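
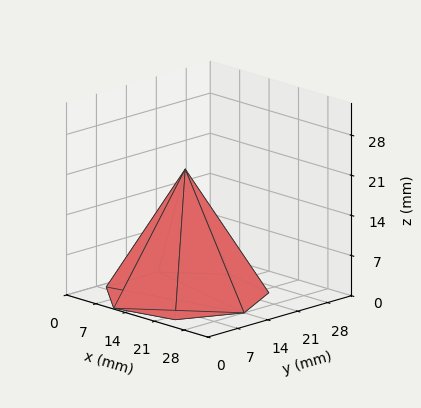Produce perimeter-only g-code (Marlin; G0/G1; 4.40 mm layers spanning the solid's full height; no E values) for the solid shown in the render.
Reading the render: the shape is a regular 7-sided pyramid, base circumscribed radius ≈ 14 mm, apex at z ≈ 22 mm (dimensions read to the nearest mm from the axis ticks). For the g-code, the solid's height is divided into equal slices at the stated Δz and each level perimeter traced with G1 moves after a G0 lift.

; perimeter-only toolpath
G21 ; units = mm
G90 ; absolute positioning
G28 ; home
; layer 1
G0 Z4.40
G0 X25.20 Y14.00
G1 X20.98 Y22.76
G1 X11.50 Y24.92
G1 X3.91 Y18.86
G1 X3.91 Y9.14
G1 X11.50 Y3.08
G1 X20.98 Y5.24
G1 X25.20 Y14.00
; layer 2
G0 Z8.80
G0 X22.40 Y14.00
G1 X19.24 Y20.57
G1 X12.13 Y22.19
G1 X6.43 Y17.64
G1 X6.43 Y10.36
G1 X12.13 Y5.81
G1 X19.24 Y7.43
G1 X22.40 Y14.00
; layer 3
G0 Z13.20
G0 X19.60 Y14.00
G1 X17.49 Y18.38
G1 X12.75 Y19.46
G1 X8.96 Y16.43
G1 X8.96 Y11.57
G1 X12.75 Y8.54
G1 X17.49 Y9.62
G1 X19.60 Y14.00
; layer 4
G0 Z17.60
G0 X16.80 Y14.00
G1 X15.75 Y16.19
G1 X13.38 Y16.73
G1 X11.48 Y15.21
G1 X11.48 Y12.79
G1 X13.38 Y11.27
G1 X15.75 Y11.81
G1 X16.80 Y14.00
M2 ; end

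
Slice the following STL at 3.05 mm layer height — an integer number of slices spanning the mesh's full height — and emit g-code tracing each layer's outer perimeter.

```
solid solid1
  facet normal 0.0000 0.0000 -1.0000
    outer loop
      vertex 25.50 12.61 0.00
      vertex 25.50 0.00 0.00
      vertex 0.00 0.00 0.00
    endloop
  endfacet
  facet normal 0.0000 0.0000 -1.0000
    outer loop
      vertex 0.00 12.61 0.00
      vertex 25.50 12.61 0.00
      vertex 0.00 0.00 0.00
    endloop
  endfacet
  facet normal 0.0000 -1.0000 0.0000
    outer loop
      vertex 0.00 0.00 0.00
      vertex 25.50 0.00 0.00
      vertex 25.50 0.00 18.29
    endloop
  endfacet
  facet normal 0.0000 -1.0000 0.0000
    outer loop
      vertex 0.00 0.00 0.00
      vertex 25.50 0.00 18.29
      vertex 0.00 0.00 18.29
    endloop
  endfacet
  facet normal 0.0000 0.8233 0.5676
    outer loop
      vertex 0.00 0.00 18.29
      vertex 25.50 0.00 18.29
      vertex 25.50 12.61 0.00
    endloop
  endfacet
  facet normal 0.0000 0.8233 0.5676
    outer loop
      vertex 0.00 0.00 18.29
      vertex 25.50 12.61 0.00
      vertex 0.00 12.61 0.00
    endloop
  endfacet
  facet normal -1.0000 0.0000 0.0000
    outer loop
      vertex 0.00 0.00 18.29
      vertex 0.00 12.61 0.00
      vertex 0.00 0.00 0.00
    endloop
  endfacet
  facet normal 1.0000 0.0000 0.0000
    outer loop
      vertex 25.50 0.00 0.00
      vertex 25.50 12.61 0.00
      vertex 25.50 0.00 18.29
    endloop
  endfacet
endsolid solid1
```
; perimeter-only toolpath
G21 ; units = mm
G90 ; absolute positioning
G28 ; home
; layer 1
G0 Z3.05
G0 X0.00 Y0.00
G1 X25.50 Y0.00
G1 X25.50 Y10.51
G1 X0.00 Y10.51
G1 X0.00 Y0.00
; layer 2
G0 Z6.10
G0 X0.00 Y0.00
G1 X25.50 Y0.00
G1 X25.50 Y8.41
G1 X0.00 Y8.41
G1 X0.00 Y0.00
; layer 3
G0 Z9.14
G0 X0.00 Y0.00
G1 X25.50 Y0.00
G1 X25.50 Y6.30
G1 X0.00 Y6.30
G1 X0.00 Y0.00
; layer 4
G0 Z12.19
G0 X0.00 Y0.00
G1 X25.50 Y0.00
G1 X25.50 Y4.20
G1 X0.00 Y4.20
G1 X0.00 Y0.00
; layer 5
G0 Z15.24
G0 X0.00 Y0.00
G1 X25.50 Y0.00
G1 X25.50 Y2.10
G1 X0.00 Y2.10
G1 X0.00 Y0.00
M2 ; end

The solid is a wedge (ramp): 25.5 × 12.6 mm base, rising to 18.3 mm along the y=0 edge and sloping linearly to z=0 at y=12.6. Slicing at Δz = 3.05 mm — 6 equal slices spanning the solid's height, so layer i sits at z = i·h/6 — gives 5 non-empty perimeters. Each is a 4-segment closed polygon; G0 lifts to the layer z and rapids to the start vertex, then G1 traces the edges. The cross-section shrinks linearly with z (the slice at the apex is degenerate and omitted).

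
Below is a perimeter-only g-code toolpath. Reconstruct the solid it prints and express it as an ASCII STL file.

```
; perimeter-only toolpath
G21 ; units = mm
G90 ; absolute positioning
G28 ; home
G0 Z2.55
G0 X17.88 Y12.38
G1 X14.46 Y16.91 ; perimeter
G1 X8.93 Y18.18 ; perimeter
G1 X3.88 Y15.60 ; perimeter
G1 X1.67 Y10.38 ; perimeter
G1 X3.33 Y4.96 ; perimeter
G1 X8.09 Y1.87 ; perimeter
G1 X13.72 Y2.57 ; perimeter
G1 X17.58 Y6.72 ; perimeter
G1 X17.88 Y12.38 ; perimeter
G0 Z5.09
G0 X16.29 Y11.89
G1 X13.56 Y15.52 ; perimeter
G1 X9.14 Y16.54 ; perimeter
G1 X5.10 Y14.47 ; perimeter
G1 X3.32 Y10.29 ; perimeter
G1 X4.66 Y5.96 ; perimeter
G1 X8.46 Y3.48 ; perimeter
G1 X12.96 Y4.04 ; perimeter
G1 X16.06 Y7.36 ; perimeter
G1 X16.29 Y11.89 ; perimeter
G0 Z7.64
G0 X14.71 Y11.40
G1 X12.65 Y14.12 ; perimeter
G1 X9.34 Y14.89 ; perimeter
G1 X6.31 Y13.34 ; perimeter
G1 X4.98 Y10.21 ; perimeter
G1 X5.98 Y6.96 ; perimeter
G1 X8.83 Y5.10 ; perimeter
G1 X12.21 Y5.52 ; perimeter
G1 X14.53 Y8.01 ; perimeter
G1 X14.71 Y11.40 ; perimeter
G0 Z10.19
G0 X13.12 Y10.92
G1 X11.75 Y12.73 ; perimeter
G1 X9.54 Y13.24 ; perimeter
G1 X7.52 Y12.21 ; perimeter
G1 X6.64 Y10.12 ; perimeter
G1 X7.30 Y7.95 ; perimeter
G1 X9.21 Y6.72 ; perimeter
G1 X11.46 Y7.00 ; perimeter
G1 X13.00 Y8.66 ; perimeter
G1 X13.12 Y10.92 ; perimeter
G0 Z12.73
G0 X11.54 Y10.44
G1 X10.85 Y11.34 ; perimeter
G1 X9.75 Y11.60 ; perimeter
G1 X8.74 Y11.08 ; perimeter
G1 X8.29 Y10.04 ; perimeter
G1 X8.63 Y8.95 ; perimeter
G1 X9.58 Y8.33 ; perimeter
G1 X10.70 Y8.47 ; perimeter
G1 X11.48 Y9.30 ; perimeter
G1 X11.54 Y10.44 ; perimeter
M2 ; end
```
solid part
  facet normal 0.0000 0.0000 -1.0000
    outer loop
      vertex 8.73 19.83 0.00
      vertex 15.36 18.30 0.00
      vertex 19.46 12.86 0.00
    endloop
  endfacet
  facet normal 0.0000 0.0000 -1.0000
    outer loop
      vertex 2.67 16.73 0.00
      vertex 8.73 19.83 0.00
      vertex 19.46 12.86 0.00
    endloop
  endfacet
  facet normal 0.0000 0.0000 -1.0000
    outer loop
      vertex 0.01 10.46 0.00
      vertex 2.67 16.73 0.00
      vertex 19.46 12.86 0.00
    endloop
  endfacet
  facet normal 0.0000 0.0000 -1.0000
    outer loop
      vertex 2.01 3.96 0.00
      vertex 0.01 10.46 0.00
      vertex 19.46 12.86 0.00
    endloop
  endfacet
  facet normal 0.0000 0.0000 -1.0000
    outer loop
      vertex 7.72 0.25 0.00
      vertex 2.01 3.96 0.00
      vertex 19.46 12.86 0.00
    endloop
  endfacet
  facet normal 0.0000 0.0000 -1.0000
    outer loop
      vertex 14.47 1.09 0.00
      vertex 7.72 0.25 0.00
      vertex 19.46 12.86 0.00
    endloop
  endfacet
  facet normal 0.0000 0.0000 -1.0000
    outer loop
      vertex 19.11 6.07 0.00
      vertex 14.47 1.09 0.00
      vertex 19.46 12.86 0.00
    endloop
  endfacet
  facet normal 0.6813 0.5134 0.5218
    outer loop
      vertex 19.46 12.86 0.00
      vertex 15.36 18.30 0.00
      vertex 9.95 9.95 15.28
    endloop
  endfacet
  facet normal 0.1918 0.8311 0.5221
    outer loop
      vertex 15.36 18.30 0.00
      vertex 8.73 19.83 0.00
      vertex 9.95 9.95 15.28
    endloop
  endfacet
  facet normal -0.3884 0.7594 0.5220
    outer loop
      vertex 8.73 19.83 0.00
      vertex 2.67 16.73 0.00
      vertex 9.95 9.95 15.28
    endloop
  endfacet
  facet normal -0.7852 0.3331 0.5219
    outer loop
      vertex 2.67 16.73 0.00
      vertex 0.01 10.46 0.00
      vertex 9.95 9.95 15.28
    endloop
  endfacet
  facet normal -0.8152 -0.2508 0.5220
    outer loop
      vertex 0.01 10.46 0.00
      vertex 2.01 3.96 0.00
      vertex 9.95 9.95 15.28
    endloop
  endfacet
  facet normal -0.4647 -0.7153 0.5219
    outer loop
      vertex 2.01 3.96 0.00
      vertex 7.72 0.25 0.00
      vertex 9.95 9.95 15.28
    endloop
  endfacet
  facet normal 0.1053 -0.8464 0.5220
    outer loop
      vertex 7.72 0.25 0.00
      vertex 14.47 1.09 0.00
      vertex 9.95 9.95 15.28
    endloop
  endfacet
  facet normal 0.6241 -0.5815 0.5218
    outer loop
      vertex 14.47 1.09 0.00
      vertex 19.11 6.07 0.00
      vertex 9.95 9.95 15.28
    endloop
  endfacet
  facet normal 0.8519 -0.0439 0.5218
    outer loop
      vertex 19.11 6.07 0.00
      vertex 19.46 12.86 0.00
      vertex 9.95 9.95 15.28
    endloop
  endfacet
endsolid part

The G0 Z moves step by Δz≈2.55 mm. The G1 loops shrink linearly with z, so the solid tapers from its base footprint up to z≈15.3. Closing with a flat bottom cap and the tapered top and triangulating gives 16 facets — a regular 9-sided pyramid, base circumscribed radius ≈ 9.95 mm, apex at z ≈ 15.3 mm.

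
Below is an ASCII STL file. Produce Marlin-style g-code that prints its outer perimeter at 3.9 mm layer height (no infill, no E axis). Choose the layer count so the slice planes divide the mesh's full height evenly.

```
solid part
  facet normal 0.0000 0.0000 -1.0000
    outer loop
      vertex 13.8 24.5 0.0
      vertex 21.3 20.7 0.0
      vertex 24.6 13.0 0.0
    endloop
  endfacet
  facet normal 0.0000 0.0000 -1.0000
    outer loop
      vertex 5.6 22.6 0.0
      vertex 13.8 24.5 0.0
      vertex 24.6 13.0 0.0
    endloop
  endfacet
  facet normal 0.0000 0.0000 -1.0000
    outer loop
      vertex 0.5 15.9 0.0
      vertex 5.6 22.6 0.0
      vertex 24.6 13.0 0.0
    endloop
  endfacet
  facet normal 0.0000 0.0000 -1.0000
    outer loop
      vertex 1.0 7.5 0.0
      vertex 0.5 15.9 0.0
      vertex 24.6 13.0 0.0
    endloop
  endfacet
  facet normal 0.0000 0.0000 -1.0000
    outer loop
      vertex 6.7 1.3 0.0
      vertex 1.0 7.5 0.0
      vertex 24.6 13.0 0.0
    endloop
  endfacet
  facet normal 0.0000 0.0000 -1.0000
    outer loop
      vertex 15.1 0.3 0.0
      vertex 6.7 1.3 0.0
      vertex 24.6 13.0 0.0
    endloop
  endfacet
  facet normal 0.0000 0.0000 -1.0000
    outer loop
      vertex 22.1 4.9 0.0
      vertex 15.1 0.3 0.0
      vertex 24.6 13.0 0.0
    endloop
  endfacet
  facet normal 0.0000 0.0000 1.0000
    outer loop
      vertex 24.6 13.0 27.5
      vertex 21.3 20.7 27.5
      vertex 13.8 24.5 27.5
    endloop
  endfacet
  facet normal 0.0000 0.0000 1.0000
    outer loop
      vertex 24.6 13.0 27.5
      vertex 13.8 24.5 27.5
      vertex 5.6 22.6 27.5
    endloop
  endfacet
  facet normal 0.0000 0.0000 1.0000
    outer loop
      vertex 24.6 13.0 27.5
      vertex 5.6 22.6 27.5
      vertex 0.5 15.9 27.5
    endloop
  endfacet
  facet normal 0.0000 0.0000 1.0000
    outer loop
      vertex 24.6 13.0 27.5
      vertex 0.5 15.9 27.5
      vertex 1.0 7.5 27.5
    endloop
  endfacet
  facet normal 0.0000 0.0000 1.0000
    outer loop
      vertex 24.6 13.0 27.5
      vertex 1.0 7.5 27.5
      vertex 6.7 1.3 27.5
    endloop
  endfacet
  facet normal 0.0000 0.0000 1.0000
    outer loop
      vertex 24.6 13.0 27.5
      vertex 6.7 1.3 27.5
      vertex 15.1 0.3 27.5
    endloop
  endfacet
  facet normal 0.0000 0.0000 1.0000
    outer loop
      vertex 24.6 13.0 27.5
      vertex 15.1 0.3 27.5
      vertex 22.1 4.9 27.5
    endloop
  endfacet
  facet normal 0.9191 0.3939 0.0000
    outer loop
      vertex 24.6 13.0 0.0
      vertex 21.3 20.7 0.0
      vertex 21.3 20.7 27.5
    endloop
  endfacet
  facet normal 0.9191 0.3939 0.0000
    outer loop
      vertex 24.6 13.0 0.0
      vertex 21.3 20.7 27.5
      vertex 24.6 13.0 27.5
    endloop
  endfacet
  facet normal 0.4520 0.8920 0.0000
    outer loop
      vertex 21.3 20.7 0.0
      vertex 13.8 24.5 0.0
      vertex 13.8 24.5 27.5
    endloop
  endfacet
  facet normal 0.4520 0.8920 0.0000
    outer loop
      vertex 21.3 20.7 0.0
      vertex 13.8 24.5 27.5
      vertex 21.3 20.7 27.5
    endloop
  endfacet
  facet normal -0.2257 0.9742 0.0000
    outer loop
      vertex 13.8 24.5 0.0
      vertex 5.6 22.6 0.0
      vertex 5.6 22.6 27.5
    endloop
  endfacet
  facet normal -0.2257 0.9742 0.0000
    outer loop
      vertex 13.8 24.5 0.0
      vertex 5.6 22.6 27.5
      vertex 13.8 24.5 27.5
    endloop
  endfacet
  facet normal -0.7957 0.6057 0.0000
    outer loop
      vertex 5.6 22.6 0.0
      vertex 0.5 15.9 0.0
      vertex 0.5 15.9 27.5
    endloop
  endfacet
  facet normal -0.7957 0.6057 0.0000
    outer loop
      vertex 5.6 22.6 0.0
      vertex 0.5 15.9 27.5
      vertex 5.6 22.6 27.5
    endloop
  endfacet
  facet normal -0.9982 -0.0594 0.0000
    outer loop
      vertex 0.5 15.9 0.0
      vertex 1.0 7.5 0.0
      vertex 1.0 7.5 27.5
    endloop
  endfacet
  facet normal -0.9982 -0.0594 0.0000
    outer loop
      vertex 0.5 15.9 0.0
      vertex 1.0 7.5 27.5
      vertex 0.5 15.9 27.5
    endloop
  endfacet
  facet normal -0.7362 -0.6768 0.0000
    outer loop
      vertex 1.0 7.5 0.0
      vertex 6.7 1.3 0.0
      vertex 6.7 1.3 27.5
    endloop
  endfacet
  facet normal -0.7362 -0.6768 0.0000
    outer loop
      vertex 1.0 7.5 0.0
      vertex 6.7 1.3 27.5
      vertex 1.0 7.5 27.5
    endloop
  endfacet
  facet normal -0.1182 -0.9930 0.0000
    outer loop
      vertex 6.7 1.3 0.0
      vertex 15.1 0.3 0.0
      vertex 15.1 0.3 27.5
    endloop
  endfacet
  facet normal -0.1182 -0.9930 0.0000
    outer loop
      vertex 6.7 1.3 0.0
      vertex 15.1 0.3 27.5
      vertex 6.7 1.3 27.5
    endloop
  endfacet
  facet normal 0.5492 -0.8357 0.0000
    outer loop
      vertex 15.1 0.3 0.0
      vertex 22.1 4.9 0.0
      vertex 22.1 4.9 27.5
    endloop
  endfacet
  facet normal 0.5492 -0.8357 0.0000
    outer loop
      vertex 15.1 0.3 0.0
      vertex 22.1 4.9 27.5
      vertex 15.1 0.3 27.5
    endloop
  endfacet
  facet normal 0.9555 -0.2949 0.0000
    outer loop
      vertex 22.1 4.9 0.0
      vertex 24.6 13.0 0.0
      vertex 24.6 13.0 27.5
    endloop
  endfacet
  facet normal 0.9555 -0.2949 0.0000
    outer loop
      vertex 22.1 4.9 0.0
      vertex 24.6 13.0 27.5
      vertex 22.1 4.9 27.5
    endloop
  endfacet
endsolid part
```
; perimeter-only toolpath
G21 ; units = mm
G90 ; absolute positioning
G28 ; home
; layer 1
G0 Z3.9
G0 X24.6 Y13.0
G1 X21.3 Y20.7
G1 X13.8 Y24.5
G1 X5.6 Y22.6
G1 X0.5 Y15.9
G1 X1.0 Y7.5
G1 X6.7 Y1.3
G1 X15.1 Y0.3
G1 X22.1 Y4.9
G1 X24.6 Y13.0
; layer 2
G0 Z7.9
G0 X24.6 Y13.0
G1 X21.3 Y20.7
G1 X13.8 Y24.5
G1 X5.6 Y22.6
G1 X0.5 Y15.9
G1 X1.0 Y7.5
G1 X6.7 Y1.3
G1 X15.1 Y0.3
G1 X22.1 Y4.9
G1 X24.6 Y13.0
; layer 3
G0 Z11.8
G0 X24.6 Y13.0
G1 X21.3 Y20.7
G1 X13.8 Y24.5
G1 X5.6 Y22.6
G1 X0.5 Y15.9
G1 X1.0 Y7.5
G1 X6.7 Y1.3
G1 X15.1 Y0.3
G1 X22.1 Y4.9
G1 X24.6 Y13.0
; layer 4
G0 Z15.7
G0 X24.6 Y13.0
G1 X21.3 Y20.7
G1 X13.8 Y24.5
G1 X5.6 Y22.6
G1 X0.5 Y15.9
G1 X1.0 Y7.5
G1 X6.7 Y1.3
G1 X15.1 Y0.3
G1 X22.1 Y4.9
G1 X24.6 Y13.0
; layer 5
G0 Z19.6
G0 X24.6 Y13.0
G1 X21.3 Y20.7
G1 X13.8 Y24.5
G1 X5.6 Y22.6
G1 X0.5 Y15.9
G1 X1.0 Y7.5
G1 X6.7 Y1.3
G1 X15.1 Y0.3
G1 X22.1 Y4.9
G1 X24.6 Y13.0
; layer 6
G0 Z23.6
G0 X24.6 Y13.0
G1 X21.3 Y20.7
G1 X13.8 Y24.5
G1 X5.6 Y22.6
G1 X0.5 Y15.9
G1 X1.0 Y7.5
G1 X6.7 Y1.3
G1 X15.1 Y0.3
G1 X22.1 Y4.9
G1 X24.6 Y13.0
; layer 7
G0 Z27.5
G0 X24.6 Y13.0
G1 X21.3 Y20.7
G1 X13.8 Y24.5
G1 X5.6 Y22.6
G1 X0.5 Y15.9
G1 X1.0 Y7.5
G1 X6.7 Y1.3
G1 X15.1 Y0.3
G1 X22.1 Y4.9
G1 X24.6 Y13.0
M2 ; end

The solid is a regular 9-sided prism (a cylinder approximated with 9 flat sides), circumscribed radius ≈ 12.3 mm, height ≈ 27.5 mm. Slicing at Δz = 3.9 mm — 7 equal slices spanning the solid's height, so layer i sits at z = i·h/7 — gives 7 non-empty perimeters. Each is a 9-segment closed polygon; G0 lifts to the layer z and rapids to the start vertex, then G1 traces the edges.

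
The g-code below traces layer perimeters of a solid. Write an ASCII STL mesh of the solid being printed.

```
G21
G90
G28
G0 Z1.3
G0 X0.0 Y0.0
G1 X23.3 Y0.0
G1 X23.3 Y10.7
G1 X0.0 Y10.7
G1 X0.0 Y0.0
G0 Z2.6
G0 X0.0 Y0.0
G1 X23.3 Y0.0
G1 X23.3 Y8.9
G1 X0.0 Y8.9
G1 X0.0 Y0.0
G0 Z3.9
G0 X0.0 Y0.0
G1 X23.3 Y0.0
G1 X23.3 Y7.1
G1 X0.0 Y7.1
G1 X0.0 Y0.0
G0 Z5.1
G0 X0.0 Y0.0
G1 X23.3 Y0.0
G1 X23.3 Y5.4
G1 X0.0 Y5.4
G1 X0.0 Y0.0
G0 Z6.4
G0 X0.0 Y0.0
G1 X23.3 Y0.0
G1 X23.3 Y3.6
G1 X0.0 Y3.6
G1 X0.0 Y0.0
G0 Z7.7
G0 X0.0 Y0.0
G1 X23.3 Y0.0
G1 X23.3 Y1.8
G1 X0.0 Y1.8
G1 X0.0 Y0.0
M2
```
solid part
  facet normal 0.0000 0.0000 -1.0000
    outer loop
      vertex 23.3 12.5 0.0
      vertex 23.3 0.0 0.0
      vertex 0.0 0.0 0.0
    endloop
  endfacet
  facet normal 0.0000 0.0000 -1.0000
    outer loop
      vertex 0.0 12.5 0.0
      vertex 23.3 12.5 0.0
      vertex 0.0 0.0 0.0
    endloop
  endfacet
  facet normal 0.0000 -1.0000 0.0000
    outer loop
      vertex 0.0 0.0 0.0
      vertex 23.3 0.0 0.0
      vertex 23.3 0.0 9.0
    endloop
  endfacet
  facet normal 0.0000 -1.0000 0.0000
    outer loop
      vertex 0.0 0.0 0.0
      vertex 23.3 0.0 9.0
      vertex 0.0 0.0 9.0
    endloop
  endfacet
  facet normal 0.0000 0.5843 0.8115
    outer loop
      vertex 0.0 0.0 9.0
      vertex 23.3 0.0 9.0
      vertex 23.3 12.5 0.0
    endloop
  endfacet
  facet normal 0.0000 0.5843 0.8115
    outer loop
      vertex 0.0 0.0 9.0
      vertex 23.3 12.5 0.0
      vertex 0.0 12.5 0.0
    endloop
  endfacet
  facet normal -1.0000 0.0000 0.0000
    outer loop
      vertex 0.0 0.0 9.0
      vertex 0.0 12.5 0.0
      vertex 0.0 0.0 0.0
    endloop
  endfacet
  facet normal 1.0000 0.0000 0.0000
    outer loop
      vertex 23.3 0.0 0.0
      vertex 23.3 12.5 0.0
      vertex 23.3 0.0 9.0
    endloop
  endfacet
endsolid part

The G0 Z moves step by Δz≈1.3 mm. The G1 loops shrink linearly with z, so the solid tapers from its base footprint up to z≈9. Closing with a flat bottom cap and the tapered top and triangulating gives 8 facets — a wedge (ramp): 23.3 × 12.5 mm base, rising to 9 mm along the y=0 edge and sloping linearly to z=0 at y=12.5.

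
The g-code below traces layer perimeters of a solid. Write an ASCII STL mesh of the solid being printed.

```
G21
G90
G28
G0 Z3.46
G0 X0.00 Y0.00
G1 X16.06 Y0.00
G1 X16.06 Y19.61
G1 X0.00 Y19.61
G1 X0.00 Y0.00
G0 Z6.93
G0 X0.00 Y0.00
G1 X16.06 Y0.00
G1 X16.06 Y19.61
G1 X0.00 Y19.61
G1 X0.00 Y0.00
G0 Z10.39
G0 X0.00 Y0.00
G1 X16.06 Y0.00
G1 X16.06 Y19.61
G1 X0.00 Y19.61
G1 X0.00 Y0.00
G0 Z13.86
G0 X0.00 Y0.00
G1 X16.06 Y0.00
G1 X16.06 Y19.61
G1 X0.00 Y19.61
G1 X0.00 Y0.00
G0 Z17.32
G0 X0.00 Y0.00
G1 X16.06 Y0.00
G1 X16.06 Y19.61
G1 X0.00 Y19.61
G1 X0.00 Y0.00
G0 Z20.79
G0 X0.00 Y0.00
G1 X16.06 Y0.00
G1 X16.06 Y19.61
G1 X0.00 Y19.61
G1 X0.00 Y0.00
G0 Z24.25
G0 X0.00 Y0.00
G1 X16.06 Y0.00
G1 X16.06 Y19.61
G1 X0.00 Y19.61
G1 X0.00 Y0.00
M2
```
solid part
  facet normal 0.0000 0.0000 -1.0000
    outer loop
      vertex 16.06 19.61 0.00
      vertex 16.06 0.00 0.00
      vertex 0.00 0.00 0.00
    endloop
  endfacet
  facet normal 0.0000 0.0000 -1.0000
    outer loop
      vertex 0.00 19.61 0.00
      vertex 16.06 19.61 0.00
      vertex 0.00 0.00 0.00
    endloop
  endfacet
  facet normal 0.0000 0.0000 1.0000
    outer loop
      vertex 0.00 0.00 24.25
      vertex 16.06 0.00 24.25
      vertex 16.06 19.61 24.25
    endloop
  endfacet
  facet normal 0.0000 0.0000 1.0000
    outer loop
      vertex 0.00 0.00 24.25
      vertex 16.06 19.61 24.25
      vertex 0.00 19.61 24.25
    endloop
  endfacet
  facet normal 0.0000 -1.0000 0.0000
    outer loop
      vertex 0.00 0.00 0.00
      vertex 16.06 0.00 0.00
      vertex 16.06 0.00 24.25
    endloop
  endfacet
  facet normal 0.0000 -1.0000 0.0000
    outer loop
      vertex 0.00 0.00 0.00
      vertex 16.06 0.00 24.25
      vertex 0.00 0.00 24.25
    endloop
  endfacet
  facet normal 0.0000 1.0000 0.0000
    outer loop
      vertex 16.06 19.61 24.25
      vertex 16.06 19.61 0.00
      vertex 0.00 19.61 0.00
    endloop
  endfacet
  facet normal 0.0000 1.0000 0.0000
    outer loop
      vertex 0.00 19.61 24.25
      vertex 16.06 19.61 24.25
      vertex 0.00 19.61 0.00
    endloop
  endfacet
  facet normal -1.0000 0.0000 0.0000
    outer loop
      vertex 0.00 19.61 24.25
      vertex 0.00 19.61 0.00
      vertex 0.00 0.00 0.00
    endloop
  endfacet
  facet normal -1.0000 0.0000 0.0000
    outer loop
      vertex 0.00 0.00 24.25
      vertex 0.00 19.61 24.25
      vertex 0.00 0.00 0.00
    endloop
  endfacet
  facet normal 1.0000 0.0000 0.0000
    outer loop
      vertex 16.06 0.00 0.00
      vertex 16.06 19.61 0.00
      vertex 16.06 19.61 24.25
    endloop
  endfacet
  facet normal 1.0000 0.0000 0.0000
    outer loop
      vertex 16.06 0.00 0.00
      vertex 16.06 19.61 24.25
      vertex 16.06 0.00 24.25
    endloop
  endfacet
endsolid part

The G0 Z moves step by Δz≈3.46 mm. Every layer's G1 loop is the same polygon, so the solid is a straight extrusion of it from z=0 to z≈24.2. Closing with flat bottom and top caps and triangulating gives 12 facets — a rectangular box, roughly 16.1 × 19.6 mm footprint and 24.2 mm tall.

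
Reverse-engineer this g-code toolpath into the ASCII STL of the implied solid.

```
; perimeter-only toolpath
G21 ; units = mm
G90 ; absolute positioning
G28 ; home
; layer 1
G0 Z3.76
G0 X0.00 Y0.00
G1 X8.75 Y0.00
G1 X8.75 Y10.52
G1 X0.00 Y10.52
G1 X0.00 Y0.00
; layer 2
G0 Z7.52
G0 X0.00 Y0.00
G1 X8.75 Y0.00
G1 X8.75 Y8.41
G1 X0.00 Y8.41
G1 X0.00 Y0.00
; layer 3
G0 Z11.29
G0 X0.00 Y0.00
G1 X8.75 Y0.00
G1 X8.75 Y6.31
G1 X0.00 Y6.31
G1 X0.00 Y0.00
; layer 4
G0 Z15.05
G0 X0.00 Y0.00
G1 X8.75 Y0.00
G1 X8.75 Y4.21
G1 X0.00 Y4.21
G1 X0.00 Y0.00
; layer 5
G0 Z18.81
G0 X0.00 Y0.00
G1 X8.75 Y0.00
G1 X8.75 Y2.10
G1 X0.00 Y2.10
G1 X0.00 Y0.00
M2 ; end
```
solid part
  facet normal 0.0000 0.0000 -1.0000
    outer loop
      vertex 8.75 12.62 0.00
      vertex 8.75 0.00 0.00
      vertex 0.00 0.00 0.00
    endloop
  endfacet
  facet normal 0.0000 0.0000 -1.0000
    outer loop
      vertex 0.00 12.62 0.00
      vertex 8.75 12.62 0.00
      vertex 0.00 0.00 0.00
    endloop
  endfacet
  facet normal 0.0000 -1.0000 0.0000
    outer loop
      vertex 0.00 0.00 0.00
      vertex 8.75 0.00 0.00
      vertex 8.75 0.00 22.57
    endloop
  endfacet
  facet normal 0.0000 -1.0000 0.0000
    outer loop
      vertex 0.00 0.00 0.00
      vertex 8.75 0.00 22.57
      vertex 0.00 0.00 22.57
    endloop
  endfacet
  facet normal 0.0000 0.8728 0.4880
    outer loop
      vertex 0.00 0.00 22.57
      vertex 8.75 0.00 22.57
      vertex 8.75 12.62 0.00
    endloop
  endfacet
  facet normal 0.0000 0.8728 0.4880
    outer loop
      vertex 0.00 0.00 22.57
      vertex 8.75 12.62 0.00
      vertex 0.00 12.62 0.00
    endloop
  endfacet
  facet normal -1.0000 0.0000 0.0000
    outer loop
      vertex 0.00 0.00 22.57
      vertex 0.00 12.62 0.00
      vertex 0.00 0.00 0.00
    endloop
  endfacet
  facet normal 1.0000 0.0000 0.0000
    outer loop
      vertex 8.75 0.00 0.00
      vertex 8.75 12.62 0.00
      vertex 8.75 0.00 22.57
    endloop
  endfacet
endsolid part

The G0 Z moves step by Δz≈3.76 mm. The G1 loops shrink linearly with z, so the solid tapers from its base footprint up to z≈22.6. Closing with a flat bottom cap and the tapered top and triangulating gives 8 facets — a wedge (ramp): 8.75 × 12.6 mm base, rising to 22.6 mm along the y=0 edge and sloping linearly to z=0 at y=12.6.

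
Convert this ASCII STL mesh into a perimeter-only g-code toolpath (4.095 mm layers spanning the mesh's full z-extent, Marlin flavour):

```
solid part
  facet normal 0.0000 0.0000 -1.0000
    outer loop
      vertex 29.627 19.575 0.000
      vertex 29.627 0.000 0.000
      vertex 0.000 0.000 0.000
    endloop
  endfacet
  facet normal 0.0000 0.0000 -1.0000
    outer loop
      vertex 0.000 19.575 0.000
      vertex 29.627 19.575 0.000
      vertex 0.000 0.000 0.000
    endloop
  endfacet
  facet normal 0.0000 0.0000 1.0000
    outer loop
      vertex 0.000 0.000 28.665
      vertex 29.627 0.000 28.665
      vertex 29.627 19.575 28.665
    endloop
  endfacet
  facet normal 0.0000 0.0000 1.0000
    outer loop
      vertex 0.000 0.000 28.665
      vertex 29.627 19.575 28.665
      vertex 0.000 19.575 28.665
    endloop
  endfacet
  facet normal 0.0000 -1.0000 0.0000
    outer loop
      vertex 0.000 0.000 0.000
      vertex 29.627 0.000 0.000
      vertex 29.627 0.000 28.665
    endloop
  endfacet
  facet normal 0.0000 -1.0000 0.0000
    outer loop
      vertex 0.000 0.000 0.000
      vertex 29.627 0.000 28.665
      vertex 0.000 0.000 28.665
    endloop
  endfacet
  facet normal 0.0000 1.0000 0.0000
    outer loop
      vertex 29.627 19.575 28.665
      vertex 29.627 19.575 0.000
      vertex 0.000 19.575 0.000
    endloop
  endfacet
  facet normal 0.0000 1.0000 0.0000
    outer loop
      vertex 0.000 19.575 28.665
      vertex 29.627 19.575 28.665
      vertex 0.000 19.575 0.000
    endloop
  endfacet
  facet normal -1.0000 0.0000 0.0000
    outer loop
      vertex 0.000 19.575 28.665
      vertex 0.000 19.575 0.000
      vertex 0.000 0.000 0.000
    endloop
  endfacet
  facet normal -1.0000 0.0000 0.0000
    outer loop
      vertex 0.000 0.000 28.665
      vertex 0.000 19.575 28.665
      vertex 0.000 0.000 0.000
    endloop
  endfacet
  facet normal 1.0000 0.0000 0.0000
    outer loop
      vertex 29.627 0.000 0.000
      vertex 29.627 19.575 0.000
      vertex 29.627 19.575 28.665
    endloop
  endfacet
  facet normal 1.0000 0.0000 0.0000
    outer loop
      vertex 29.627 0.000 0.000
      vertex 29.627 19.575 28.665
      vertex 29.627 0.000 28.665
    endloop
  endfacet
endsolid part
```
; perimeter-only toolpath
G21 ; units = mm
G90 ; absolute positioning
G28 ; home
; layer 1
G0 Z4.095
G0 X0.000 Y0.000
G1 X29.627 Y0.000
G1 X29.627 Y19.575
G1 X0.000 Y19.575
G1 X0.000 Y0.000
; layer 2
G0 Z8.190
G0 X0.000 Y0.000
G1 X29.627 Y0.000
G1 X29.627 Y19.575
G1 X0.000 Y19.575
G1 X0.000 Y0.000
; layer 3
G0 Z12.285
G0 X0.000 Y0.000
G1 X29.627 Y0.000
G1 X29.627 Y19.575
G1 X0.000 Y19.575
G1 X0.000 Y0.000
; layer 4
G0 Z16.380
G0 X0.000 Y0.000
G1 X29.627 Y0.000
G1 X29.627 Y19.575
G1 X0.000 Y19.575
G1 X0.000 Y0.000
; layer 5
G0 Z20.475
G0 X0.000 Y0.000
G1 X29.627 Y0.000
G1 X29.627 Y19.575
G1 X0.000 Y19.575
G1 X0.000 Y0.000
; layer 6
G0 Z24.570
G0 X0.000 Y0.000
G1 X29.627 Y0.000
G1 X29.627 Y19.575
G1 X0.000 Y19.575
G1 X0.000 Y0.000
; layer 7
G0 Z28.665
G0 X0.000 Y0.000
G1 X29.627 Y0.000
G1 X29.627 Y19.575
G1 X0.000 Y19.575
G1 X0.000 Y0.000
M2 ; end

The solid is a rectangular box, roughly 29.6 × 19.6 mm footprint and 28.7 mm tall. Slicing at Δz = 4.095 mm — 7 equal slices spanning the solid's height, so layer i sits at z = i·h/7 — gives 7 non-empty perimeters. Each is a 4-segment closed polygon; G0 lifts to the layer z and rapids to the start vertex, then G1 traces the edges.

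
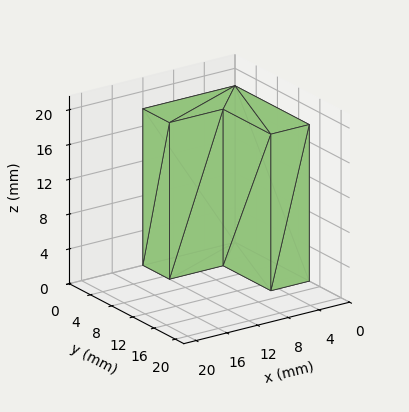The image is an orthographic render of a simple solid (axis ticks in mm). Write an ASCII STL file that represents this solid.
Reading the render: the shape is an L-shaped prism: outer 12 × 14 mm, arm thicknesses ≈ 5 mm (horizontal) and 5 mm (vertical), extruded 18 mm in z (dimensions read to the nearest mm from the axis ticks). For the STL, each face is triangulated and given an outward normal.

solid part
  facet normal 0.0000 0.0000 -1.0000
    outer loop
      vertex 12.0 5.0 0.0
      vertex 12.0 0.0 0.0
      vertex 0.0 0.0 0.0
    endloop
  endfacet
  facet normal 0.0000 0.0000 -1.0000
    outer loop
      vertex 5.0 5.0 0.0
      vertex 12.0 5.0 0.0
      vertex 0.0 0.0 0.0
    endloop
  endfacet
  facet normal 0.0000 0.0000 -1.0000
    outer loop
      vertex 5.0 14.0 0.0
      vertex 5.0 5.0 0.0
      vertex 0.0 0.0 0.0
    endloop
  endfacet
  facet normal 0.0000 0.0000 -1.0000
    outer loop
      vertex 0.0 14.0 0.0
      vertex 5.0 14.0 0.0
      vertex 0.0 0.0 0.0
    endloop
  endfacet
  facet normal 0.0000 0.0000 1.0000
    outer loop
      vertex 0.0 0.0 18.0
      vertex 12.0 0.0 18.0
      vertex 12.0 5.0 18.0
    endloop
  endfacet
  facet normal 0.0000 0.0000 1.0000
    outer loop
      vertex 0.0 0.0 18.0
      vertex 12.0 5.0 18.0
      vertex 5.0 5.0 18.0
    endloop
  endfacet
  facet normal 0.0000 0.0000 1.0000
    outer loop
      vertex 0.0 0.0 18.0
      vertex 5.0 5.0 18.0
      vertex 5.0 14.0 18.0
    endloop
  endfacet
  facet normal 0.0000 0.0000 1.0000
    outer loop
      vertex 0.0 0.0 18.0
      vertex 5.0 14.0 18.0
      vertex 0.0 14.0 18.0
    endloop
  endfacet
  facet normal 0.0000 -1.0000 0.0000
    outer loop
      vertex 0.0 0.0 0.0
      vertex 12.0 0.0 0.0
      vertex 12.0 0.0 18.0
    endloop
  endfacet
  facet normal 0.0000 -1.0000 0.0000
    outer loop
      vertex 0.0 0.0 0.0
      vertex 12.0 0.0 18.0
      vertex 0.0 0.0 18.0
    endloop
  endfacet
  facet normal 1.0000 0.0000 0.0000
    outer loop
      vertex 12.0 0.0 0.0
      vertex 12.0 5.0 0.0
      vertex 12.0 5.0 18.0
    endloop
  endfacet
  facet normal 1.0000 0.0000 0.0000
    outer loop
      vertex 12.0 0.0 0.0
      vertex 12.0 5.0 18.0
      vertex 12.0 0.0 18.0
    endloop
  endfacet
  facet normal 0.0000 1.0000 0.0000
    outer loop
      vertex 12.0 5.0 0.0
      vertex 5.0 5.0 0.0
      vertex 5.0 5.0 18.0
    endloop
  endfacet
  facet normal 0.0000 1.0000 0.0000
    outer loop
      vertex 12.0 5.0 0.0
      vertex 5.0 5.0 18.0
      vertex 12.0 5.0 18.0
    endloop
  endfacet
  facet normal 1.0000 0.0000 0.0000
    outer loop
      vertex 5.0 5.0 0.0
      vertex 5.0 14.0 0.0
      vertex 5.0 14.0 18.0
    endloop
  endfacet
  facet normal 1.0000 0.0000 0.0000
    outer loop
      vertex 5.0 5.0 0.0
      vertex 5.0 14.0 18.0
      vertex 5.0 5.0 18.0
    endloop
  endfacet
  facet normal 0.0000 1.0000 0.0000
    outer loop
      vertex 5.0 14.0 0.0
      vertex 0.0 14.0 0.0
      vertex 0.0 14.0 18.0
    endloop
  endfacet
  facet normal 0.0000 1.0000 0.0000
    outer loop
      vertex 5.0 14.0 0.0
      vertex 0.0 14.0 18.0
      vertex 5.0 14.0 18.0
    endloop
  endfacet
  facet normal -1.0000 0.0000 0.0000
    outer loop
      vertex 0.0 14.0 0.0
      vertex 0.0 0.0 0.0
      vertex 0.0 0.0 18.0
    endloop
  endfacet
  facet normal -1.0000 0.0000 0.0000
    outer loop
      vertex 0.0 14.0 0.0
      vertex 0.0 0.0 18.0
      vertex 0.0 14.0 18.0
    endloop
  endfacet
endsolid part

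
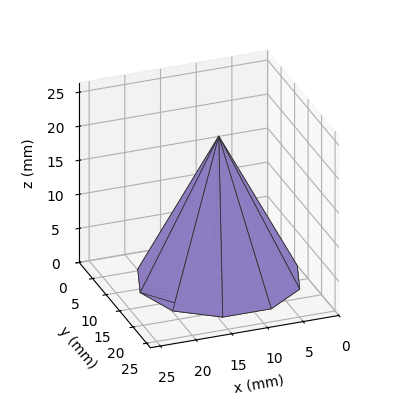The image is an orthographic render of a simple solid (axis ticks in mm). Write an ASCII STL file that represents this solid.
Reading the render: the shape is a regular 10-sided pyramid, base circumscribed radius ≈ 11 mm, apex at z ≈ 21 mm (dimensions read to the nearest mm from the axis ticks). For the STL, each face is triangulated and given an outward normal.

solid part
  facet normal 0.0000 0.0000 -1.0000
    outer loop
      vertex 14.399 21.462 0.000
      vertex 19.899 17.466 0.000
      vertex 22.000 11.000 0.000
    endloop
  endfacet
  facet normal 0.0000 0.0000 -1.0000
    outer loop
      vertex 7.601 21.462 0.000
      vertex 14.399 21.462 0.000
      vertex 22.000 11.000 0.000
    endloop
  endfacet
  facet normal 0.0000 0.0000 -1.0000
    outer loop
      vertex 2.101 17.466 0.000
      vertex 7.601 21.462 0.000
      vertex 22.000 11.000 0.000
    endloop
  endfacet
  facet normal 0.0000 0.0000 -1.0000
    outer loop
      vertex 0.000 11.000 0.000
      vertex 2.101 17.466 0.000
      vertex 22.000 11.000 0.000
    endloop
  endfacet
  facet normal 0.0000 0.0000 -1.0000
    outer loop
      vertex 2.101 4.534 0.000
      vertex 0.000 11.000 0.000
      vertex 22.000 11.000 0.000
    endloop
  endfacet
  facet normal 0.0000 0.0000 -1.0000
    outer loop
      vertex 7.601 0.538 0.000
      vertex 2.101 4.534 0.000
      vertex 22.000 11.000 0.000
    endloop
  endfacet
  facet normal 0.0000 0.0000 -1.0000
    outer loop
      vertex 14.399 0.538 0.000
      vertex 7.601 0.538 0.000
      vertex 22.000 11.000 0.000
    endloop
  endfacet
  facet normal 0.0000 0.0000 -1.0000
    outer loop
      vertex 19.899 4.534 0.000
      vertex 14.399 0.538 0.000
      vertex 22.000 11.000 0.000
    endloop
  endfacet
  facet normal 0.8513 0.2766 0.4459
    outer loop
      vertex 22.000 11.000 0.000
      vertex 19.899 17.466 0.000
      vertex 11.000 11.000 21.000
    endloop
  endfacet
  facet normal 0.5261 0.7241 0.4459
    outer loop
      vertex 19.899 17.466 0.000
      vertex 14.399 21.462 0.000
      vertex 11.000 11.000 21.000
    endloop
  endfacet
  facet normal 0.0000 0.8951 0.4459
    outer loop
      vertex 14.399 21.462 0.000
      vertex 7.601 21.462 0.000
      vertex 11.000 11.000 21.000
    endloop
  endfacet
  facet normal -0.5261 0.7241 0.4459
    outer loop
      vertex 7.601 21.462 0.000
      vertex 2.101 17.466 0.000
      vertex 11.000 11.000 21.000
    endloop
  endfacet
  facet normal -0.8513 0.2766 0.4459
    outer loop
      vertex 2.101 17.466 0.000
      vertex 0.000 11.000 0.000
      vertex 11.000 11.000 21.000
    endloop
  endfacet
  facet normal -0.8513 -0.2766 0.4459
    outer loop
      vertex 0.000 11.000 0.000
      vertex 2.101 4.534 0.000
      vertex 11.000 11.000 21.000
    endloop
  endfacet
  facet normal -0.5261 -0.7241 0.4459
    outer loop
      vertex 2.101 4.534 0.000
      vertex 7.601 0.538 0.000
      vertex 11.000 11.000 21.000
    endloop
  endfacet
  facet normal 0.0000 -0.8951 0.4459
    outer loop
      vertex 7.601 0.538 0.000
      vertex 14.399 0.538 0.000
      vertex 11.000 11.000 21.000
    endloop
  endfacet
  facet normal 0.5261 -0.7241 0.4459
    outer loop
      vertex 14.399 0.538 0.000
      vertex 19.899 4.534 0.000
      vertex 11.000 11.000 21.000
    endloop
  endfacet
  facet normal 0.8513 -0.2766 0.4459
    outer loop
      vertex 19.899 4.534 0.000
      vertex 22.000 11.000 0.000
      vertex 11.000 11.000 21.000
    endloop
  endfacet
endsolid part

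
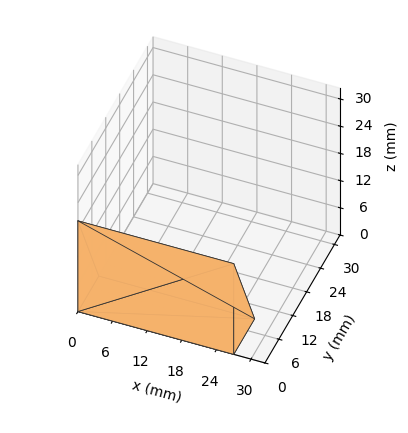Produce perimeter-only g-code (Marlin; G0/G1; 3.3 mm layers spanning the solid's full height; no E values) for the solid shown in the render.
Reading the render: the shape is a wedge (ramp): 27 × 9 mm base, rising to 20 mm along the y=0 edge and sloping linearly to z=0 at y=9 (dimensions read to the nearest mm from the axis ticks). For the g-code, the solid's height is divided into equal slices at the stated Δz and each level perimeter traced with G1 moves after a G0 lift.

; perimeter-only toolpath
G21 ; units = mm
G90 ; absolute positioning
G28 ; home
; layer 1
G0 Z3.3
G0 X0.0 Y0.0
G1 X27.0 Y0.0
G1 X27.0 Y7.5
G1 X0.0 Y7.5
G1 X0.0 Y0.0
; layer 2
G0 Z6.7
G0 X0.0 Y0.0
G1 X27.0 Y0.0
G1 X27.0 Y6.0
G1 X0.0 Y6.0
G1 X0.0 Y0.0
; layer 3
G0 Z10.0
G0 X0.0 Y0.0
G1 X27.0 Y0.0
G1 X27.0 Y4.5
G1 X0.0 Y4.5
G1 X0.0 Y0.0
; layer 4
G0 Z13.3
G0 X0.0 Y0.0
G1 X27.0 Y0.0
G1 X27.0 Y3.0
G1 X0.0 Y3.0
G1 X0.0 Y0.0
; layer 5
G0 Z16.7
G0 X0.0 Y0.0
G1 X27.0 Y0.0
G1 X27.0 Y1.5
G1 X0.0 Y1.5
G1 X0.0 Y0.0
M2 ; end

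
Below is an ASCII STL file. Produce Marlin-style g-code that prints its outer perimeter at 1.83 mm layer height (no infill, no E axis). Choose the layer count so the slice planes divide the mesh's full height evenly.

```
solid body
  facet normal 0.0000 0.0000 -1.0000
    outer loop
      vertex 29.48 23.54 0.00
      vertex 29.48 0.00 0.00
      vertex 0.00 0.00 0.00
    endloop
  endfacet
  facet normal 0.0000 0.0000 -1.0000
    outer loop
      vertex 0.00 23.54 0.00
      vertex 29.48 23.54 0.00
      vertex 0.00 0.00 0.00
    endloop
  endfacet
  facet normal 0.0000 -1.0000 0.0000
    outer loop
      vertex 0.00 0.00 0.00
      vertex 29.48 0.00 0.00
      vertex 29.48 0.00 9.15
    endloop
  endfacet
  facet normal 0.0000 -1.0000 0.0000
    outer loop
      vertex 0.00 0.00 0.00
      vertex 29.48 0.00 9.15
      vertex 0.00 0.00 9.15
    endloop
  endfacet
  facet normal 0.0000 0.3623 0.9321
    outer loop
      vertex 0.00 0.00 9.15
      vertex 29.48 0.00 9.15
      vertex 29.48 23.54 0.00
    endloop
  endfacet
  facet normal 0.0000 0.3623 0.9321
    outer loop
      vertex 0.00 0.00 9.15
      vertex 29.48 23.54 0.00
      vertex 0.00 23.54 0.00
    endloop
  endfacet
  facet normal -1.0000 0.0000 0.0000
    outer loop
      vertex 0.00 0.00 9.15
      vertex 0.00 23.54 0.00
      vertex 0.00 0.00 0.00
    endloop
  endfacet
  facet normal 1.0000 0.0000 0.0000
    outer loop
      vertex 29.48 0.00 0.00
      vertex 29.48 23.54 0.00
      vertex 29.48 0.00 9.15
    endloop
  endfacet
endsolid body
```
; perimeter-only toolpath
G21 ; units = mm
G90 ; absolute positioning
G28 ; home
; layer 1
G0 Z1.83
G0 X0.00 Y0.00
G1 X29.48 Y0.00
G1 X29.48 Y18.83
G1 X0.00 Y18.83
G1 X0.00 Y0.00
; layer 2
G0 Z3.66
G0 X0.00 Y0.00
G1 X29.48 Y0.00
G1 X29.48 Y14.12
G1 X0.00 Y14.12
G1 X0.00 Y0.00
; layer 3
G0 Z5.49
G0 X0.00 Y0.00
G1 X29.48 Y0.00
G1 X29.48 Y9.42
G1 X0.00 Y9.42
G1 X0.00 Y0.00
; layer 4
G0 Z7.32
G0 X0.00 Y0.00
G1 X29.48 Y0.00
G1 X29.48 Y4.71
G1 X0.00 Y4.71
G1 X0.00 Y0.00
M2 ; end

The solid is a wedge (ramp): 29.5 × 23.5 mm base, rising to 9.15 mm along the y=0 edge and sloping linearly to z=0 at y=23.5. Slicing at Δz = 1.83 mm — 5 equal slices spanning the solid's height, so layer i sits at z = i·h/5 — gives 4 non-empty perimeters. Each is a 4-segment closed polygon; G0 lifts to the layer z and rapids to the start vertex, then G1 traces the edges. The cross-section shrinks linearly with z (the slice at the apex is degenerate and omitted).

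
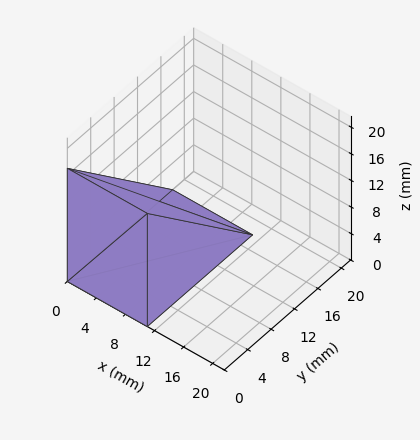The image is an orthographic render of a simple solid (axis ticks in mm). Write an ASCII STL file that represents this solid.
Reading the render: the shape is a wedge (ramp): 11 × 18 mm base, rising to 17 mm along the y=0 edge and sloping linearly to z=0 at y=18 (dimensions read to the nearest mm from the axis ticks). For the STL, each face is triangulated and given an outward normal.

solid part
  facet normal 0.0000 0.0000 -1.0000
    outer loop
      vertex 11.000 18.000 0.000
      vertex 11.000 0.000 0.000
      vertex 0.000 0.000 0.000
    endloop
  endfacet
  facet normal 0.0000 0.0000 -1.0000
    outer loop
      vertex 0.000 18.000 0.000
      vertex 11.000 18.000 0.000
      vertex 0.000 0.000 0.000
    endloop
  endfacet
  facet normal 0.0000 -1.0000 0.0000
    outer loop
      vertex 0.000 0.000 0.000
      vertex 11.000 0.000 0.000
      vertex 11.000 0.000 17.000
    endloop
  endfacet
  facet normal 0.0000 -1.0000 0.0000
    outer loop
      vertex 0.000 0.000 0.000
      vertex 11.000 0.000 17.000
      vertex 0.000 0.000 17.000
    endloop
  endfacet
  facet normal 0.0000 0.6866 0.7270
    outer loop
      vertex 0.000 0.000 17.000
      vertex 11.000 0.000 17.000
      vertex 11.000 18.000 0.000
    endloop
  endfacet
  facet normal 0.0000 0.6866 0.7270
    outer loop
      vertex 0.000 0.000 17.000
      vertex 11.000 18.000 0.000
      vertex 0.000 18.000 0.000
    endloop
  endfacet
  facet normal -1.0000 0.0000 0.0000
    outer loop
      vertex 0.000 0.000 17.000
      vertex 0.000 18.000 0.000
      vertex 0.000 0.000 0.000
    endloop
  endfacet
  facet normal 1.0000 0.0000 0.0000
    outer loop
      vertex 11.000 0.000 0.000
      vertex 11.000 18.000 0.000
      vertex 11.000 0.000 17.000
    endloop
  endfacet
endsolid part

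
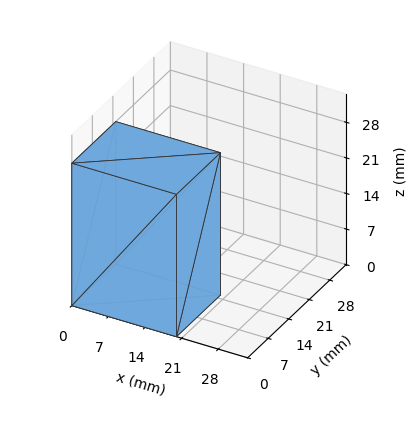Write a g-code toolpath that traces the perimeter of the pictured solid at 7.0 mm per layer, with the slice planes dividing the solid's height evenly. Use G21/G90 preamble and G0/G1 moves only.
Reading the render: the shape is a rectangular box, roughly 20 × 15 mm footprint and 28 mm tall (dimensions read to the nearest mm from the axis ticks). For the g-code, the solid's height is divided into equal slices at the stated Δz and each level perimeter traced with G1 moves after a G0 lift.

; perimeter-only toolpath
G21 ; units = mm
G90 ; absolute positioning
G28 ; home
; layer 1
G0 Z7.0
G0 X0.0 Y0.0
G1 X20.0 Y0.0
G1 X20.0 Y15.0
G1 X0.0 Y15.0
G1 X0.0 Y0.0
; layer 2
G0 Z14.0
G0 X0.0 Y0.0
G1 X20.0 Y0.0
G1 X20.0 Y15.0
G1 X0.0 Y15.0
G1 X0.0 Y0.0
; layer 3
G0 Z21.0
G0 X0.0 Y0.0
G1 X20.0 Y0.0
G1 X20.0 Y15.0
G1 X0.0 Y15.0
G1 X0.0 Y0.0
; layer 4
G0 Z28.0
G0 X0.0 Y0.0
G1 X20.0 Y0.0
G1 X20.0 Y15.0
G1 X0.0 Y15.0
G1 X0.0 Y0.0
M2 ; end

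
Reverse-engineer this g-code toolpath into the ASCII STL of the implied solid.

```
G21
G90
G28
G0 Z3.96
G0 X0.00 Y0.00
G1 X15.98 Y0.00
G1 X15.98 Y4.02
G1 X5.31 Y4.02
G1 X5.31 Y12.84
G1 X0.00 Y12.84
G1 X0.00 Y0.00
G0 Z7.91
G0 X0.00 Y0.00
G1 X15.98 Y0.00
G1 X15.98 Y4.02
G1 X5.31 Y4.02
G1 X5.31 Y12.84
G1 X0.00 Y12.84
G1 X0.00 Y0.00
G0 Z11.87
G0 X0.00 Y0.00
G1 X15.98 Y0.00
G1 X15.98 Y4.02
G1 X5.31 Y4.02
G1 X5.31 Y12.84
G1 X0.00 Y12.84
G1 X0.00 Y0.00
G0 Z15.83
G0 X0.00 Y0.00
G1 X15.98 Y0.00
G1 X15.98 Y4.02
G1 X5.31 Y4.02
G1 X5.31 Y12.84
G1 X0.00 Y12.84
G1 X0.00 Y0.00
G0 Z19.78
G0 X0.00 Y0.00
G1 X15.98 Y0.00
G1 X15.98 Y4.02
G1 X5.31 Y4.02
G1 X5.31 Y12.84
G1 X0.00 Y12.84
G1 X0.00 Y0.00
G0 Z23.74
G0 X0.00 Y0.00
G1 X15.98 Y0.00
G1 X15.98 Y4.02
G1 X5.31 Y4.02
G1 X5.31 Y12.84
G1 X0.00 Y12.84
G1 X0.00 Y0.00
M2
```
solid part
  facet normal 0.0000 0.0000 -1.0000
    outer loop
      vertex 15.98 4.02 0.00
      vertex 15.98 0.00 0.00
      vertex 0.00 0.00 0.00
    endloop
  endfacet
  facet normal 0.0000 0.0000 -1.0000
    outer loop
      vertex 5.31 4.02 0.00
      vertex 15.98 4.02 0.00
      vertex 0.00 0.00 0.00
    endloop
  endfacet
  facet normal 0.0000 0.0000 -1.0000
    outer loop
      vertex 5.31 12.84 0.00
      vertex 5.31 4.02 0.00
      vertex 0.00 0.00 0.00
    endloop
  endfacet
  facet normal 0.0000 0.0000 -1.0000
    outer loop
      vertex 0.00 12.84 0.00
      vertex 5.31 12.84 0.00
      vertex 0.00 0.00 0.00
    endloop
  endfacet
  facet normal 0.0000 0.0000 1.0000
    outer loop
      vertex 0.00 0.00 23.74
      vertex 15.98 0.00 23.74
      vertex 15.98 4.02 23.74
    endloop
  endfacet
  facet normal 0.0000 0.0000 1.0000
    outer loop
      vertex 0.00 0.00 23.74
      vertex 15.98 4.02 23.74
      vertex 5.31 4.02 23.74
    endloop
  endfacet
  facet normal 0.0000 0.0000 1.0000
    outer loop
      vertex 0.00 0.00 23.74
      vertex 5.31 4.02 23.74
      vertex 5.31 12.84 23.74
    endloop
  endfacet
  facet normal 0.0000 0.0000 1.0000
    outer loop
      vertex 0.00 0.00 23.74
      vertex 5.31 12.84 23.74
      vertex 0.00 12.84 23.74
    endloop
  endfacet
  facet normal 0.0000 -1.0000 0.0000
    outer loop
      vertex 0.00 0.00 0.00
      vertex 15.98 0.00 0.00
      vertex 15.98 0.00 23.74
    endloop
  endfacet
  facet normal 0.0000 -1.0000 0.0000
    outer loop
      vertex 0.00 0.00 0.00
      vertex 15.98 0.00 23.74
      vertex 0.00 0.00 23.74
    endloop
  endfacet
  facet normal 1.0000 0.0000 0.0000
    outer loop
      vertex 15.98 0.00 0.00
      vertex 15.98 4.02 0.00
      vertex 15.98 4.02 23.74
    endloop
  endfacet
  facet normal 1.0000 0.0000 0.0000
    outer loop
      vertex 15.98 0.00 0.00
      vertex 15.98 4.02 23.74
      vertex 15.98 0.00 23.74
    endloop
  endfacet
  facet normal 0.0000 1.0000 0.0000
    outer loop
      vertex 15.98 4.02 0.00
      vertex 5.31 4.02 0.00
      vertex 5.31 4.02 23.74
    endloop
  endfacet
  facet normal 0.0000 1.0000 0.0000
    outer loop
      vertex 15.98 4.02 0.00
      vertex 5.31 4.02 23.74
      vertex 15.98 4.02 23.74
    endloop
  endfacet
  facet normal 1.0000 0.0000 0.0000
    outer loop
      vertex 5.31 4.02 0.00
      vertex 5.31 12.84 0.00
      vertex 5.31 12.84 23.74
    endloop
  endfacet
  facet normal 1.0000 0.0000 0.0000
    outer loop
      vertex 5.31 4.02 0.00
      vertex 5.31 12.84 23.74
      vertex 5.31 4.02 23.74
    endloop
  endfacet
  facet normal 0.0000 1.0000 0.0000
    outer loop
      vertex 5.31 12.84 0.00
      vertex 0.00 12.84 0.00
      vertex 0.00 12.84 23.74
    endloop
  endfacet
  facet normal 0.0000 1.0000 0.0000
    outer loop
      vertex 5.31 12.84 0.00
      vertex 0.00 12.84 23.74
      vertex 5.31 12.84 23.74
    endloop
  endfacet
  facet normal -1.0000 0.0000 0.0000
    outer loop
      vertex 0.00 12.84 0.00
      vertex 0.00 0.00 0.00
      vertex 0.00 0.00 23.74
    endloop
  endfacet
  facet normal -1.0000 0.0000 0.0000
    outer loop
      vertex 0.00 12.84 0.00
      vertex 0.00 0.00 23.74
      vertex 0.00 12.84 23.74
    endloop
  endfacet
endsolid part

The G0 Z moves step by Δz≈3.96 mm. Every layer's G1 loop is the same polygon, so the solid is a straight extrusion of it from z=0 to z≈23.7. Closing with flat bottom and top caps and triangulating gives 20 facets — an L-shaped prism: outer 16 × 12.8 mm, arm thicknesses ≈ 4.02 mm (horizontal) and 5.31 mm (vertical), extruded 23.7 mm in z.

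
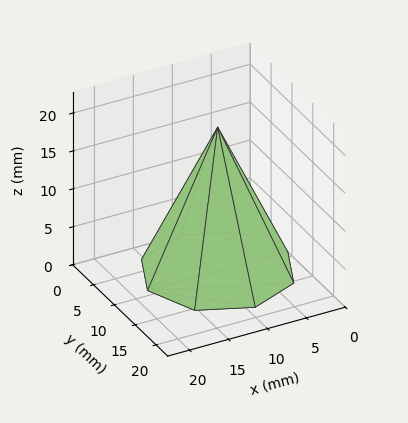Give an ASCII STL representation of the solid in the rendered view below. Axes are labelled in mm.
Reading the render: the shape is a regular 8-sided pyramid, base circumscribed radius ≈ 9 mm, apex at z ≈ 19 mm (dimensions read to the nearest mm from the axis ticks). For the STL, each face is triangulated and given an outward normal.

solid part
  facet normal 0.0000 0.0000 -1.0000
    outer loop
      vertex 9.000 18.000 0.000
      vertex 15.364 15.364 0.000
      vertex 18.000 9.000 0.000
    endloop
  endfacet
  facet normal 0.0000 0.0000 -1.0000
    outer loop
      vertex 2.636 15.364 0.000
      vertex 9.000 18.000 0.000
      vertex 18.000 9.000 0.000
    endloop
  endfacet
  facet normal 0.0000 0.0000 -1.0000
    outer loop
      vertex 0.000 9.000 0.000
      vertex 2.636 15.364 0.000
      vertex 18.000 9.000 0.000
    endloop
  endfacet
  facet normal 0.0000 0.0000 -1.0000
    outer loop
      vertex 2.636 2.636 0.000
      vertex 0.000 9.000 0.000
      vertex 18.000 9.000 0.000
    endloop
  endfacet
  facet normal 0.0000 0.0000 -1.0000
    outer loop
      vertex 9.000 0.000 0.000
      vertex 2.636 2.636 0.000
      vertex 18.000 9.000 0.000
    endloop
  endfacet
  facet normal 0.0000 0.0000 -1.0000
    outer loop
      vertex 15.364 2.636 0.000
      vertex 9.000 0.000 0.000
      vertex 18.000 9.000 0.000
    endloop
  endfacet
  facet normal 0.8464 0.3506 0.4009
    outer loop
      vertex 18.000 9.000 0.000
      vertex 15.364 15.364 0.000
      vertex 9.000 9.000 19.000
    endloop
  endfacet
  facet normal 0.3506 0.8464 0.4009
    outer loop
      vertex 15.364 15.364 0.000
      vertex 9.000 18.000 0.000
      vertex 9.000 9.000 19.000
    endloop
  endfacet
  facet normal -0.3506 0.8464 0.4009
    outer loop
      vertex 9.000 18.000 0.000
      vertex 2.636 15.364 0.000
      vertex 9.000 9.000 19.000
    endloop
  endfacet
  facet normal -0.8464 0.3506 0.4009
    outer loop
      vertex 2.636 15.364 0.000
      vertex 0.000 9.000 0.000
      vertex 9.000 9.000 19.000
    endloop
  endfacet
  facet normal -0.8464 -0.3506 0.4009
    outer loop
      vertex 0.000 9.000 0.000
      vertex 2.636 2.636 0.000
      vertex 9.000 9.000 19.000
    endloop
  endfacet
  facet normal -0.3506 -0.8464 0.4009
    outer loop
      vertex 2.636 2.636 0.000
      vertex 9.000 0.000 0.000
      vertex 9.000 9.000 19.000
    endloop
  endfacet
  facet normal 0.3506 -0.8464 0.4009
    outer loop
      vertex 9.000 0.000 0.000
      vertex 15.364 2.636 0.000
      vertex 9.000 9.000 19.000
    endloop
  endfacet
  facet normal 0.8464 -0.3506 0.4009
    outer loop
      vertex 15.364 2.636 0.000
      vertex 18.000 9.000 0.000
      vertex 9.000 9.000 19.000
    endloop
  endfacet
endsolid part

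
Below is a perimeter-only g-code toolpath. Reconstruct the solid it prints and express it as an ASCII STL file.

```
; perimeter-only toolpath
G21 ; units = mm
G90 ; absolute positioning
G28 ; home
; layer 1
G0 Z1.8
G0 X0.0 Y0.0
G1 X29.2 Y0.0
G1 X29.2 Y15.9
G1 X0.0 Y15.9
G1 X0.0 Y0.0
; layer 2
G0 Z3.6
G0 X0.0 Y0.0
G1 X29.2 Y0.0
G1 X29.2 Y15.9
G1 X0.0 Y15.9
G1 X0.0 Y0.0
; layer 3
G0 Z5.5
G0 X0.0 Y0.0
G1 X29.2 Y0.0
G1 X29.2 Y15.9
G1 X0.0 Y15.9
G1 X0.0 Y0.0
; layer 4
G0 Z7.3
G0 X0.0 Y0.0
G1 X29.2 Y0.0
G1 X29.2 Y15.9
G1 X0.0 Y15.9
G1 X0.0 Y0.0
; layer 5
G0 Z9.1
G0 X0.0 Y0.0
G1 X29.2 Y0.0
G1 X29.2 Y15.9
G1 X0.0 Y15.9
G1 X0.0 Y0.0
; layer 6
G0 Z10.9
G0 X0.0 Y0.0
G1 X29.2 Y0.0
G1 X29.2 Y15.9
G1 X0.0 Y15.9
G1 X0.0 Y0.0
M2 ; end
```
solid part
  facet normal 0.0000 0.0000 -1.0000
    outer loop
      vertex 29.2 15.9 0.0
      vertex 29.2 0.0 0.0
      vertex 0.0 0.0 0.0
    endloop
  endfacet
  facet normal 0.0000 0.0000 -1.0000
    outer loop
      vertex 0.0 15.9 0.0
      vertex 29.2 15.9 0.0
      vertex 0.0 0.0 0.0
    endloop
  endfacet
  facet normal 0.0000 0.0000 1.0000
    outer loop
      vertex 0.0 0.0 10.9
      vertex 29.2 0.0 10.9
      vertex 29.2 15.9 10.9
    endloop
  endfacet
  facet normal 0.0000 0.0000 1.0000
    outer loop
      vertex 0.0 0.0 10.9
      vertex 29.2 15.9 10.9
      vertex 0.0 15.9 10.9
    endloop
  endfacet
  facet normal 0.0000 -1.0000 0.0000
    outer loop
      vertex 0.0 0.0 0.0
      vertex 29.2 0.0 0.0
      vertex 29.2 0.0 10.9
    endloop
  endfacet
  facet normal 0.0000 -1.0000 0.0000
    outer loop
      vertex 0.0 0.0 0.0
      vertex 29.2 0.0 10.9
      vertex 0.0 0.0 10.9
    endloop
  endfacet
  facet normal 0.0000 1.0000 0.0000
    outer loop
      vertex 29.2 15.9 10.9
      vertex 29.2 15.9 0.0
      vertex 0.0 15.9 0.0
    endloop
  endfacet
  facet normal 0.0000 1.0000 0.0000
    outer loop
      vertex 0.0 15.9 10.9
      vertex 29.2 15.9 10.9
      vertex 0.0 15.9 0.0
    endloop
  endfacet
  facet normal -1.0000 0.0000 0.0000
    outer loop
      vertex 0.0 15.9 10.9
      vertex 0.0 15.9 0.0
      vertex 0.0 0.0 0.0
    endloop
  endfacet
  facet normal -1.0000 0.0000 0.0000
    outer loop
      vertex 0.0 0.0 10.9
      vertex 0.0 15.9 10.9
      vertex 0.0 0.0 0.0
    endloop
  endfacet
  facet normal 1.0000 0.0000 0.0000
    outer loop
      vertex 29.2 0.0 0.0
      vertex 29.2 15.9 0.0
      vertex 29.2 15.9 10.9
    endloop
  endfacet
  facet normal 1.0000 0.0000 0.0000
    outer loop
      vertex 29.2 0.0 0.0
      vertex 29.2 15.9 10.9
      vertex 29.2 0.0 10.9
    endloop
  endfacet
endsolid part

The G0 Z moves step by Δz≈1.8 mm. Every layer's G1 loop is the same polygon, so the solid is a straight extrusion of it from z=0 to z≈10.9. Closing with flat bottom and top caps and triangulating gives 12 facets — a rectangular box, roughly 29.2 × 15.9 mm footprint and 10.9 mm tall.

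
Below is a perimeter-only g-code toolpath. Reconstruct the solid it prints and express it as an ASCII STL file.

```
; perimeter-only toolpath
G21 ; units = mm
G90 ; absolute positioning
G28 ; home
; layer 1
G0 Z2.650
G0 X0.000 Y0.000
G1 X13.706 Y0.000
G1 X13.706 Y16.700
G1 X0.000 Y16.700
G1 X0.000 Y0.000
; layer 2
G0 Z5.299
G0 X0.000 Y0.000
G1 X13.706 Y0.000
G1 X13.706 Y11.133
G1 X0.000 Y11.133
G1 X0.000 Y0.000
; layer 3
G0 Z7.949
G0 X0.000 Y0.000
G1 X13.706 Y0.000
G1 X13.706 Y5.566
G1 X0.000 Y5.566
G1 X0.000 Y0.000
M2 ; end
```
solid part
  facet normal 0.0000 0.0000 -1.0000
    outer loop
      vertex 13.706 22.266 0.000
      vertex 13.706 0.000 0.000
      vertex 0.000 0.000 0.000
    endloop
  endfacet
  facet normal 0.0000 0.0000 -1.0000
    outer loop
      vertex 0.000 22.266 0.000
      vertex 13.706 22.266 0.000
      vertex 0.000 0.000 0.000
    endloop
  endfacet
  facet normal 0.0000 -1.0000 0.0000
    outer loop
      vertex 0.000 0.000 0.000
      vertex 13.706 0.000 0.000
      vertex 13.706 0.000 10.598
    endloop
  endfacet
  facet normal 0.0000 -1.0000 0.0000
    outer loop
      vertex 0.000 0.000 0.000
      vertex 13.706 0.000 10.598
      vertex 0.000 0.000 10.598
    endloop
  endfacet
  facet normal 0.0000 0.4298 0.9029
    outer loop
      vertex 0.000 0.000 10.598
      vertex 13.706 0.000 10.598
      vertex 13.706 22.266 0.000
    endloop
  endfacet
  facet normal 0.0000 0.4298 0.9029
    outer loop
      vertex 0.000 0.000 10.598
      vertex 13.706 22.266 0.000
      vertex 0.000 22.266 0.000
    endloop
  endfacet
  facet normal -1.0000 0.0000 0.0000
    outer loop
      vertex 0.000 0.000 10.598
      vertex 0.000 22.266 0.000
      vertex 0.000 0.000 0.000
    endloop
  endfacet
  facet normal 1.0000 0.0000 0.0000
    outer loop
      vertex 13.706 0.000 0.000
      vertex 13.706 22.266 0.000
      vertex 13.706 0.000 10.598
    endloop
  endfacet
endsolid part

The G0 Z moves step by Δz≈2.650 mm. The G1 loops shrink linearly with z, so the solid tapers from its base footprint up to z≈10.6. Closing with a flat bottom cap and the tapered top and triangulating gives 8 facets — a wedge (ramp): 13.7 × 22.3 mm base, rising to 10.6 mm along the y=0 edge and sloping linearly to z=0 at y=22.3.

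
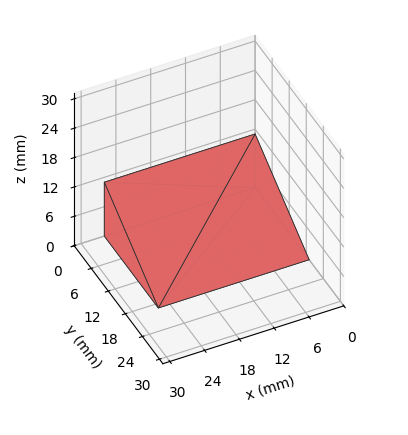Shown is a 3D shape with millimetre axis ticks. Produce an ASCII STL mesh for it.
Reading the render: the shape is a wedge (ramp): 26 × 19 mm base, rising to 11 mm along the y=0 edge and sloping linearly to z=0 at y=19 (dimensions read to the nearest mm from the axis ticks). For the STL, each face is triangulated and given an outward normal.

solid part
  facet normal 0.0000 0.0000 -1.0000
    outer loop
      vertex 26.000 19.000 0.000
      vertex 26.000 0.000 0.000
      vertex 0.000 0.000 0.000
    endloop
  endfacet
  facet normal 0.0000 0.0000 -1.0000
    outer loop
      vertex 0.000 19.000 0.000
      vertex 26.000 19.000 0.000
      vertex 0.000 0.000 0.000
    endloop
  endfacet
  facet normal 0.0000 -1.0000 0.0000
    outer loop
      vertex 0.000 0.000 0.000
      vertex 26.000 0.000 0.000
      vertex 26.000 0.000 11.000
    endloop
  endfacet
  facet normal 0.0000 -1.0000 0.0000
    outer loop
      vertex 0.000 0.000 0.000
      vertex 26.000 0.000 11.000
      vertex 0.000 0.000 11.000
    endloop
  endfacet
  facet normal 0.0000 0.5010 0.8654
    outer loop
      vertex 0.000 0.000 11.000
      vertex 26.000 0.000 11.000
      vertex 26.000 19.000 0.000
    endloop
  endfacet
  facet normal 0.0000 0.5010 0.8654
    outer loop
      vertex 0.000 0.000 11.000
      vertex 26.000 19.000 0.000
      vertex 0.000 19.000 0.000
    endloop
  endfacet
  facet normal -1.0000 0.0000 0.0000
    outer loop
      vertex 0.000 0.000 11.000
      vertex 0.000 19.000 0.000
      vertex 0.000 0.000 0.000
    endloop
  endfacet
  facet normal 1.0000 0.0000 0.0000
    outer loop
      vertex 26.000 0.000 0.000
      vertex 26.000 19.000 0.000
      vertex 26.000 0.000 11.000
    endloop
  endfacet
endsolid part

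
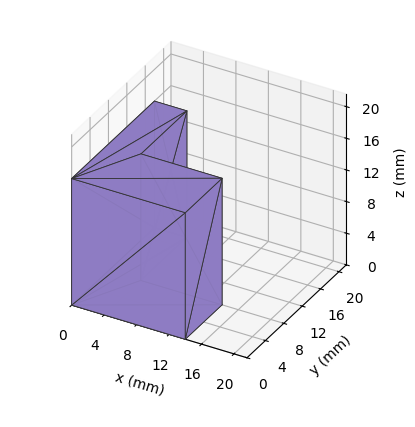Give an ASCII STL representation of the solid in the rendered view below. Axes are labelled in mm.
Reading the render: the shape is an L-shaped prism: outer 14 × 18 mm, arm thicknesses ≈ 8 mm (horizontal) and 4 mm (vertical), extruded 16 mm in z (dimensions read to the nearest mm from the axis ticks). For the STL, each face is triangulated and given an outward normal.

solid part
  facet normal 0.0000 0.0000 -1.0000
    outer loop
      vertex 14.0 8.0 0.0
      vertex 14.0 0.0 0.0
      vertex 0.0 0.0 0.0
    endloop
  endfacet
  facet normal 0.0000 0.0000 -1.0000
    outer loop
      vertex 4.0 8.0 0.0
      vertex 14.0 8.0 0.0
      vertex 0.0 0.0 0.0
    endloop
  endfacet
  facet normal 0.0000 0.0000 -1.0000
    outer loop
      vertex 4.0 18.0 0.0
      vertex 4.0 8.0 0.0
      vertex 0.0 0.0 0.0
    endloop
  endfacet
  facet normal 0.0000 0.0000 -1.0000
    outer loop
      vertex 0.0 18.0 0.0
      vertex 4.0 18.0 0.0
      vertex 0.0 0.0 0.0
    endloop
  endfacet
  facet normal 0.0000 0.0000 1.0000
    outer loop
      vertex 0.0 0.0 16.0
      vertex 14.0 0.0 16.0
      vertex 14.0 8.0 16.0
    endloop
  endfacet
  facet normal 0.0000 0.0000 1.0000
    outer loop
      vertex 0.0 0.0 16.0
      vertex 14.0 8.0 16.0
      vertex 4.0 8.0 16.0
    endloop
  endfacet
  facet normal 0.0000 0.0000 1.0000
    outer loop
      vertex 0.0 0.0 16.0
      vertex 4.0 8.0 16.0
      vertex 4.0 18.0 16.0
    endloop
  endfacet
  facet normal 0.0000 0.0000 1.0000
    outer loop
      vertex 0.0 0.0 16.0
      vertex 4.0 18.0 16.0
      vertex 0.0 18.0 16.0
    endloop
  endfacet
  facet normal 0.0000 -1.0000 0.0000
    outer loop
      vertex 0.0 0.0 0.0
      vertex 14.0 0.0 0.0
      vertex 14.0 0.0 16.0
    endloop
  endfacet
  facet normal 0.0000 -1.0000 0.0000
    outer loop
      vertex 0.0 0.0 0.0
      vertex 14.0 0.0 16.0
      vertex 0.0 0.0 16.0
    endloop
  endfacet
  facet normal 1.0000 0.0000 0.0000
    outer loop
      vertex 14.0 0.0 0.0
      vertex 14.0 8.0 0.0
      vertex 14.0 8.0 16.0
    endloop
  endfacet
  facet normal 1.0000 0.0000 0.0000
    outer loop
      vertex 14.0 0.0 0.0
      vertex 14.0 8.0 16.0
      vertex 14.0 0.0 16.0
    endloop
  endfacet
  facet normal 0.0000 1.0000 0.0000
    outer loop
      vertex 14.0 8.0 0.0
      vertex 4.0 8.0 0.0
      vertex 4.0 8.0 16.0
    endloop
  endfacet
  facet normal 0.0000 1.0000 0.0000
    outer loop
      vertex 14.0 8.0 0.0
      vertex 4.0 8.0 16.0
      vertex 14.0 8.0 16.0
    endloop
  endfacet
  facet normal 1.0000 0.0000 0.0000
    outer loop
      vertex 4.0 8.0 0.0
      vertex 4.0 18.0 0.0
      vertex 4.0 18.0 16.0
    endloop
  endfacet
  facet normal 1.0000 0.0000 0.0000
    outer loop
      vertex 4.0 8.0 0.0
      vertex 4.0 18.0 16.0
      vertex 4.0 8.0 16.0
    endloop
  endfacet
  facet normal 0.0000 1.0000 0.0000
    outer loop
      vertex 4.0 18.0 0.0
      vertex 0.0 18.0 0.0
      vertex 0.0 18.0 16.0
    endloop
  endfacet
  facet normal 0.0000 1.0000 0.0000
    outer loop
      vertex 4.0 18.0 0.0
      vertex 0.0 18.0 16.0
      vertex 4.0 18.0 16.0
    endloop
  endfacet
  facet normal -1.0000 0.0000 0.0000
    outer loop
      vertex 0.0 18.0 0.0
      vertex 0.0 0.0 0.0
      vertex 0.0 0.0 16.0
    endloop
  endfacet
  facet normal -1.0000 0.0000 0.0000
    outer loop
      vertex 0.0 18.0 0.0
      vertex 0.0 0.0 16.0
      vertex 0.0 18.0 16.0
    endloop
  endfacet
endsolid part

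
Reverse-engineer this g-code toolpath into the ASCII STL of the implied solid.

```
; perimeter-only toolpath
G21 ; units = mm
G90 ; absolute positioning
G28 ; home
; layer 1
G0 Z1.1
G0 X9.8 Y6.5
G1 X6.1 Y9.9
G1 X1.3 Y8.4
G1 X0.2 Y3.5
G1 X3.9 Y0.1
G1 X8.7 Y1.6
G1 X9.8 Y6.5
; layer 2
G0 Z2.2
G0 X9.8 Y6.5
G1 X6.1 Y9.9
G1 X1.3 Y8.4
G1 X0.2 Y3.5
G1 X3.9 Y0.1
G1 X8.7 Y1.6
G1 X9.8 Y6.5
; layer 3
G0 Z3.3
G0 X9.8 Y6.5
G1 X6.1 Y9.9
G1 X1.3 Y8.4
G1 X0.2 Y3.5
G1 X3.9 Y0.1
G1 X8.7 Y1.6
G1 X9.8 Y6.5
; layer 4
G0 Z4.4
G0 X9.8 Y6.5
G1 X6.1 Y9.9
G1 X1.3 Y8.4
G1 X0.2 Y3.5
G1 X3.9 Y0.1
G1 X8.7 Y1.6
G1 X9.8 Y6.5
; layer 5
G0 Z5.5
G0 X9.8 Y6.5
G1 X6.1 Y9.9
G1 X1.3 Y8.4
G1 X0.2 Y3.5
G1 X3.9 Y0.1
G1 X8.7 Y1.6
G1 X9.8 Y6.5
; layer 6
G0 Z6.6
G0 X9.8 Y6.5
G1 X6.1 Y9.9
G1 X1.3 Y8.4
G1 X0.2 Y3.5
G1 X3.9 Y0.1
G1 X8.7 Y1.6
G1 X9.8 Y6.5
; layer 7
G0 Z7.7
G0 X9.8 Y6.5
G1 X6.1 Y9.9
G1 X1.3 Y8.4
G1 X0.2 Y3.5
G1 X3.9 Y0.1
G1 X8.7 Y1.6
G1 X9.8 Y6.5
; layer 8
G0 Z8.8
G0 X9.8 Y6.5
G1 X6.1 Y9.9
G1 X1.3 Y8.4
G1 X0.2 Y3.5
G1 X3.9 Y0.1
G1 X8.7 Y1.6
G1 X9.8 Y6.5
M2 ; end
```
solid part
  facet normal 0.0000 0.0000 -1.0000
    outer loop
      vertex 1.3 8.4 0.0
      vertex 6.1 9.9 0.0
      vertex 9.8 6.5 0.0
    endloop
  endfacet
  facet normal 0.0000 0.0000 -1.0000
    outer loop
      vertex 0.2 3.5 0.0
      vertex 1.3 8.4 0.0
      vertex 9.8 6.5 0.0
    endloop
  endfacet
  facet normal 0.0000 0.0000 -1.0000
    outer loop
      vertex 3.9 0.1 0.0
      vertex 0.2 3.5 0.0
      vertex 9.8 6.5 0.0
    endloop
  endfacet
  facet normal 0.0000 0.0000 -1.0000
    outer loop
      vertex 8.7 1.6 0.0
      vertex 3.9 0.1 0.0
      vertex 9.8 6.5 0.0
    endloop
  endfacet
  facet normal 0.0000 0.0000 1.0000
    outer loop
      vertex 9.8 6.5 8.8
      vertex 6.1 9.9 8.8
      vertex 1.3 8.4 8.8
    endloop
  endfacet
  facet normal 0.0000 0.0000 1.0000
    outer loop
      vertex 9.8 6.5 8.8
      vertex 1.3 8.4 8.8
      vertex 0.2 3.5 8.8
    endloop
  endfacet
  facet normal 0.0000 0.0000 1.0000
    outer loop
      vertex 9.8 6.5 8.8
      vertex 0.2 3.5 8.8
      vertex 3.9 0.1 8.8
    endloop
  endfacet
  facet normal 0.0000 0.0000 1.0000
    outer loop
      vertex 9.8 6.5 8.8
      vertex 3.9 0.1 8.8
      vertex 8.7 1.6 8.8
    endloop
  endfacet
  facet normal 0.6766 0.7363 0.0000
    outer loop
      vertex 9.8 6.5 0.0
      vertex 6.1 9.9 0.0
      vertex 6.1 9.9 8.8
    endloop
  endfacet
  facet normal 0.6766 0.7363 0.0000
    outer loop
      vertex 9.8 6.5 0.0
      vertex 6.1 9.9 8.8
      vertex 9.8 6.5 8.8
    endloop
  endfacet
  facet normal -0.2983 0.9545 0.0000
    outer loop
      vertex 6.1 9.9 0.0
      vertex 1.3 8.4 0.0
      vertex 1.3 8.4 8.8
    endloop
  endfacet
  facet normal -0.2983 0.9545 0.0000
    outer loop
      vertex 6.1 9.9 0.0
      vertex 1.3 8.4 8.8
      vertex 6.1 9.9 8.8
    endloop
  endfacet
  facet normal -0.9757 0.2190 0.0000
    outer loop
      vertex 1.3 8.4 0.0
      vertex 0.2 3.5 0.0
      vertex 0.2 3.5 8.8
    endloop
  endfacet
  facet normal -0.9757 0.2190 0.0000
    outer loop
      vertex 1.3 8.4 0.0
      vertex 0.2 3.5 8.8
      vertex 1.3 8.4 8.8
    endloop
  endfacet
  facet normal -0.6766 -0.7363 0.0000
    outer loop
      vertex 0.2 3.5 0.0
      vertex 3.9 0.1 0.0
      vertex 3.9 0.1 8.8
    endloop
  endfacet
  facet normal -0.6766 -0.7363 0.0000
    outer loop
      vertex 0.2 3.5 0.0
      vertex 3.9 0.1 8.8
      vertex 0.2 3.5 8.8
    endloop
  endfacet
  facet normal 0.2983 -0.9545 0.0000
    outer loop
      vertex 3.9 0.1 0.0
      vertex 8.7 1.6 0.0
      vertex 8.7 1.6 8.8
    endloop
  endfacet
  facet normal 0.2983 -0.9545 0.0000
    outer loop
      vertex 3.9 0.1 0.0
      vertex 8.7 1.6 8.8
      vertex 3.9 0.1 8.8
    endloop
  endfacet
  facet normal 0.9757 -0.2190 0.0000
    outer loop
      vertex 8.7 1.6 0.0
      vertex 9.8 6.5 0.0
      vertex 9.8 6.5 8.8
    endloop
  endfacet
  facet normal 0.9757 -0.2190 0.0000
    outer loop
      vertex 8.7 1.6 0.0
      vertex 9.8 6.5 8.8
      vertex 8.7 1.6 8.8
    endloop
  endfacet
endsolid part

The G0 Z moves step by Δz≈1.1 mm. Every layer's G1 loop is the same polygon, so the solid is a straight extrusion of it from z=0 to z≈8.8. Closing with flat bottom and top caps and triangulating gives 20 facets — a regular 6-sided prism (a cylinder approximated with 6 flat sides), circumscribed radius ≈ 5 mm, height ≈ 8.8 mm.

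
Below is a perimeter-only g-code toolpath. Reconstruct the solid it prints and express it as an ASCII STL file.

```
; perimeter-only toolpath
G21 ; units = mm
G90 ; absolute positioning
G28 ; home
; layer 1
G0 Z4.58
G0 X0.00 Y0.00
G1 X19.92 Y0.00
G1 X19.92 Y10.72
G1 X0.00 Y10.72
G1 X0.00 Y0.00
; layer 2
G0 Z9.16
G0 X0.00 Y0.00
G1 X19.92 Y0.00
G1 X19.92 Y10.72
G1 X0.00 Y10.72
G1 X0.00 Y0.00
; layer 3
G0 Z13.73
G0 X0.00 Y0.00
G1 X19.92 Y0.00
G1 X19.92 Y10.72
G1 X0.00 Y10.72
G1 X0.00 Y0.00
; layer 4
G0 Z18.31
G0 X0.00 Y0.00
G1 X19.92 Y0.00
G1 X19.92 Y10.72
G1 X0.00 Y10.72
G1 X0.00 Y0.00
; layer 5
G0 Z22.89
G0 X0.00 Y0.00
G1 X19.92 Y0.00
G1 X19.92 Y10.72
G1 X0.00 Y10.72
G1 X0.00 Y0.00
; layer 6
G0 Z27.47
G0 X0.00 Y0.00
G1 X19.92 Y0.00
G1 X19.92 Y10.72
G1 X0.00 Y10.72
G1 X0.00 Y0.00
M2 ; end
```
solid part
  facet normal 0.0000 0.0000 -1.0000
    outer loop
      vertex 19.92 10.72 0.00
      vertex 19.92 0.00 0.00
      vertex 0.00 0.00 0.00
    endloop
  endfacet
  facet normal 0.0000 0.0000 -1.0000
    outer loop
      vertex 0.00 10.72 0.00
      vertex 19.92 10.72 0.00
      vertex 0.00 0.00 0.00
    endloop
  endfacet
  facet normal 0.0000 0.0000 1.0000
    outer loop
      vertex 0.00 0.00 27.47
      vertex 19.92 0.00 27.47
      vertex 19.92 10.72 27.47
    endloop
  endfacet
  facet normal 0.0000 0.0000 1.0000
    outer loop
      vertex 0.00 0.00 27.47
      vertex 19.92 10.72 27.47
      vertex 0.00 10.72 27.47
    endloop
  endfacet
  facet normal 0.0000 -1.0000 0.0000
    outer loop
      vertex 0.00 0.00 0.00
      vertex 19.92 0.00 0.00
      vertex 19.92 0.00 27.47
    endloop
  endfacet
  facet normal 0.0000 -1.0000 0.0000
    outer loop
      vertex 0.00 0.00 0.00
      vertex 19.92 0.00 27.47
      vertex 0.00 0.00 27.47
    endloop
  endfacet
  facet normal 0.0000 1.0000 0.0000
    outer loop
      vertex 19.92 10.72 27.47
      vertex 19.92 10.72 0.00
      vertex 0.00 10.72 0.00
    endloop
  endfacet
  facet normal 0.0000 1.0000 0.0000
    outer loop
      vertex 0.00 10.72 27.47
      vertex 19.92 10.72 27.47
      vertex 0.00 10.72 0.00
    endloop
  endfacet
  facet normal -1.0000 0.0000 0.0000
    outer loop
      vertex 0.00 10.72 27.47
      vertex 0.00 10.72 0.00
      vertex 0.00 0.00 0.00
    endloop
  endfacet
  facet normal -1.0000 0.0000 0.0000
    outer loop
      vertex 0.00 0.00 27.47
      vertex 0.00 10.72 27.47
      vertex 0.00 0.00 0.00
    endloop
  endfacet
  facet normal 1.0000 0.0000 0.0000
    outer loop
      vertex 19.92 0.00 0.00
      vertex 19.92 10.72 0.00
      vertex 19.92 10.72 27.47
    endloop
  endfacet
  facet normal 1.0000 0.0000 0.0000
    outer loop
      vertex 19.92 0.00 0.00
      vertex 19.92 10.72 27.47
      vertex 19.92 0.00 27.47
    endloop
  endfacet
endsolid part

The G0 Z moves step by Δz≈4.58 mm. Every layer's G1 loop is the same polygon, so the solid is a straight extrusion of it from z=0 to z≈27.5. Closing with flat bottom and top caps and triangulating gives 12 facets — a rectangular box, roughly 19.9 × 10.7 mm footprint and 27.5 mm tall.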